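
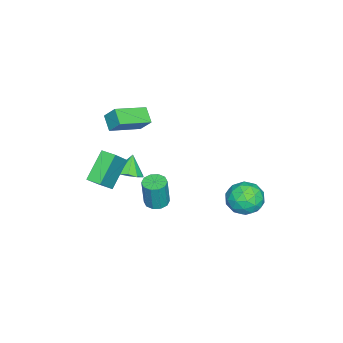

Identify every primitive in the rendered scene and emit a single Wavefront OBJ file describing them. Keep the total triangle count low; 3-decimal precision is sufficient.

v 0.086 -1.302 -3.286
v 0.702 -1.72 -3.378
v 0.97 -1.756 -1.426
v 0.354 -1.338 -1.334
v 0.829 -1.274 -3.387
v 1.096 -1.31 -1.435
v 0.672 -0.839 -3.357
v 0.939 -0.875 -1.406
v 0.291 -0.581 -3.3
v 0.558 -0.617 -1.349
v -0.168 -0.598 -3.238
v 0.099 -0.634 -1.286
v -0.53 -0.884 -3.194
v -0.262 -0.92 -1.242
v -0.656 -1.33 -3.185
v -0.389 -1.366 -1.233
v -0.499 -1.765 -3.214
v -0.232 -1.801 -1.263
v -0.118 -2.023 -3.271
v 0.149 -2.059 -1.32
v 0.341 -2.006 -3.334
v 0.608 -2.042 -1.382
v -0.301 -2.406 2.607
v -1.024 -2.994 3.229
v -0.122 -1.67 3.512
v -0.844 -2.258 4.134
v 1.324 -3.662 3.306
v 0.602 -4.25 3.928
v 1.504 -2.926 4.211
v 0.781 -3.514 4.833
v -1.875 3.623 -1.722
v -1.099 4.542 -1.522
v -0.661 2.898 -3.098
v 0.115 3.817 -2.898
v -0.045 2.959 -2.047
v -0.796 3.407 -1.196
v -0.964 4.033 -3.424
v -1.715 4.481 -2.573
v -0.536 4.796 -2.573
v 0.031 4.132 -1.722
v -1.791 3.308 -2.898
v -1.224 2.644 -2.047
v -1.594 4.146 -1.501
v -0.166 3.294 -3.119
v -0.26 2.789 -2.618
v 0.196 3.33 -2.501
v -1.416 3.479 -1.31
v -0.96 4.019 -1.192
v -0.34 3.088 -1.501
v -0.8 3.421 -3.428
v -0.344 3.961 -3.31
v -1.956 4.11 -2.119
v -1.5 4.651 -2.002
v -1.42 4.352 -3.119
v -0.807 4.836 -2.002
v -0.093 4.41 -2.81
v -0.727 4.537 -3.119
v -1.168 4.8 -2.62
v -0.473 4.445 -1.501
v 0.241 4.019 -2.31
v 0.146 3.515 -1.81
v -0.295 3.778 -1.31
v -0.142 4.595 -2.119
v -2.001 3.421 -2.31
v -1.287 2.995 -3.119
v -1.465 3.662 -3.31
v -1.906 3.925 -2.81
v -1.667 3.03 -1.81
v -0.953 2.604 -2.618
v -0.592 2.64 -2
v -1.033 2.903 -1.501
v -1.618 2.845 -2.501
v -1.413 -3.665 -2.688
v -0.659 -3.967 -2.177
v -2.207 -3.655 -1.512
v -0.653 -3.374 -2.178
v -0.938 -2.892 -2.374
v -1.404 -2.705 -2.69
v -1.873 -2.884 -3.005
v -2.166 -3.362 -3.2
v -2.172 -3.955 -3.199
v -1.887 -4.437 -3.003
v -1.421 -4.625 -2.687
v -0.952 -4.445 -2.371
v 0.614 -3.708 0.553
v 1.903 -3.907 1.963
v 0.778 -2.813 0.53
v 2.067 -3.012 1.939
v 2.153 -4.028 -0.899
v 3.442 -4.227 0.51
v 2.317 -3.133 -0.923
v 3.606 -3.332 0.487
f 2 1 5
f 2 5 3
f 3 5 6
f 3 6 4
f 5 1 7
f 5 7 6
f 6 7 8
f 6 8 4
f 7 1 9
f 7 9 8
f 8 9 10
f 8 10 4
f 9 1 11
f 9 11 10
f 10 11 12
f 10 12 4
f 11 1 13
f 11 13 12
f 12 13 14
f 12 14 4
f 13 1 15
f 13 15 14
f 14 15 16
f 14 16 4
f 15 1 17
f 15 17 16
f 16 17 18
f 16 18 4
f 17 1 19
f 17 19 18
f 18 19 20
f 18 20 4
f 19 1 21
f 19 21 20
f 20 21 22
f 20 22 4
f 21 1 2
f 21 2 22
f 22 2 3
f 22 3 4
f 24 26 23
f 27 24 23
f 23 26 25
f 25 27 23
f 24 30 26
f 28 24 27
f 28 30 24
f 26 30 25
f 29 27 25
f 25 30 29
f 29 28 27
f 30 28 29
f 31 68 47
f 68 42 71
f 47 71 36
f 68 71 47
f 31 47 43
f 47 36 48
f 43 48 32
f 47 48 43
f 31 43 52
f 43 32 53
f 52 53 38
f 43 53 52
f 31 52 64
f 52 38 67
f 64 67 41
f 52 67 64
f 31 64 68
f 64 41 72
f 68 72 42
f 64 72 68
f 32 48 59
f 48 36 62
f 59 62 40
f 48 62 59
f 36 71 49
f 71 42 70
f 49 70 35
f 71 70 49
f 42 72 69
f 72 41 65
f 69 65 33
f 72 65 69
f 41 67 66
f 67 38 54
f 66 54 37
f 67 54 66
f 38 53 58
f 53 32 55
f 58 55 39
f 53 55 58
f 34 60 46
f 60 40 61
f 46 61 35
f 60 61 46
f 34 46 44
f 46 35 45
f 44 45 33
f 46 45 44
f 34 44 51
f 44 33 50
f 51 50 37
f 44 50 51
f 34 51 56
f 51 37 57
f 56 57 39
f 51 57 56
f 34 56 60
f 56 39 63
f 60 63 40
f 56 63 60
f 35 61 49
f 61 40 62
f 49 62 36
f 61 62 49
f 33 45 69
f 45 35 70
f 69 70 42
f 45 70 69
f 37 50 66
f 50 33 65
f 66 65 41
f 50 65 66
f 39 57 58
f 57 37 54
f 58 54 38
f 57 54 58
f 40 63 59
f 63 39 55
f 59 55 32
f 63 55 59
f 74 73 76
f 74 76 75
f 76 73 77
f 76 77 75
f 77 73 78
f 77 78 75
f 78 73 79
f 78 79 75
f 79 73 80
f 79 80 75
f 80 73 81
f 80 81 75
f 81 73 82
f 81 82 75
f 82 73 83
f 82 83 75
f 83 73 84
f 83 84 75
f 84 73 74
f 84 74 75
f 86 88 85
f 89 86 85
f 85 88 87
f 87 89 85
f 86 92 88
f 90 86 89
f 90 92 86
f 88 92 87
f 91 89 87
f 87 92 91
f 91 90 89
f 92 90 91



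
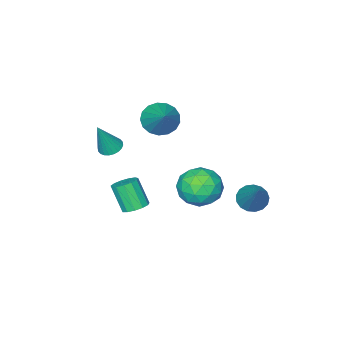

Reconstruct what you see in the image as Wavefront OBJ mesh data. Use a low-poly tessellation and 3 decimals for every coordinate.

v -0.8 0.76 1.857
v -0.022 0.124 1.958
v -1.478 -0.244 0.762
v -0.7 -0.88 0.863
v -1.354 -0.758 1.622
v -0.935 -0.137 2.299
v -0.565 0.017 0.421
v -0.146 0.638 1.098
v 0.123 -0.334 1.07
v -0.365 -0.814 1.813
v -1.135 0.694 0.907
v -1.623 0.214 1.65
v -0.351 0.53 2.003
v -1.149 -0.65 0.717
v -1.533 -0.579 1.163
v -1.076 -0.952 1.222
v -0.888 0.376 2.204
v -0.431 0.003 2.263
v -1.214 -0.516 2.066
v -1.069 -0.123 0.457
v -0.612 -0.496 0.516
v -0.424 0.832 1.498
v 0.033 0.459 1.557
v -0.286 0.396 0.654
v 0.191 -0.113 1.541
v -0.208 -0.703 0.898
v -0.128 -0.176 0.638
v 0.118 0.189 1.036
v -0.095 -0.395 1.977
v -0.494 -0.985 1.334
v -0.879 -0.913 1.78
v -0.632 -0.549 2.178
v -0.01 -0.664 1.456
v -1.006 0.865 1.386
v -1.405 0.275 0.743
v -0.868 0.429 0.542
v -0.621 0.793 0.94
v -1.292 0.583 1.822
v -1.691 -0.007 1.179
v -1.618 -0.309 1.684
v -1.372 0.056 2.082
v -1.49 0.544 1.264
v -2.041 -3.793 2.92
v -1.632 -3.452 2.27
v -1.219 -2.607 4.06
v -1.972 -3.239 2.293
v -2.327 -3.152 2.459
v -2.617 -3.213 2.731
v -2.775 -3.406 3.046
v -2.765 -3.688 3.332
v -2.589 -3.995 3.524
v -2.287 -4.255 3.577
v -1.929 -4.409 3.48
v -1.596 -4.423 3.254
v -1.366 -4.292 2.952
v -1.29 -4.047 2.642
v -1.386 -3.744 2.396
v 1.85 -1.004 0.952
v 2.237 -1.378 0.737
v 2.238 -2.03 1.873
v 1.85 -1.656 2.088
v 2.409 -1.137 0.875
v 2.41 -1.789 2.011
v 2.403 -0.854 1.038
v 2.404 -1.506 2.174
v 2.222 -0.618 1.173
v 2.222 -1.27 2.309
v 1.922 -0.505 1.239
v 1.923 -1.157 2.375
v 1.6 -0.55 1.213
v 1.6 -1.203 2.349
v 1.356 -0.739 1.104
v 1.357 -1.392 2.24
v 1.27 -1.013 0.947
v 1.27 -1.665 2.083
v 1.367 -1.283 0.792
v 1.368 -1.936 1.928
v 1.618 -1.465 0.687
v 1.619 -2.117 1.823
v 1.942 -1.5 0.667
v 1.943 -2.153 1.803
v 1.183 -3.229 3.072
v 1.676 -3.271 2.854
v 1.817 -3.271 4.508
v 1.655 -3.062 2.869
v 1.563 -2.878 2.915
v 1.413 -2.748 2.985
v 1.228 -2.691 3.068
v 1.036 -2.716 3.152
v 0.867 -2.818 3.223
v 0.746 -2.984 3.272
v 0.691 -3.187 3.29
v 0.712 -3.396 3.275
v 0.804 -3.58 3.229
v 0.954 -3.71 3.159
v 1.139 -3.767 3.076
v 1.331 -3.742 2.992
v 1.5 -3.64 2.92
v 1.621 -3.474 2.872
v -2.584 1.089 0.348
v -2.148 0.582 0.475
v -1.676 2.271 1.952
v -1.994 0.764 0.253
v -1.974 1.02 0.054
v -2.095 1.292 -0.079
v -2.327 1.518 -0.113
v -2.618 1.645 -0.043
v -2.901 1.645 0.118
v -3.112 1.517 0.331
v -3.201 1.292 0.548
v -3.149 1.02 0.719
v -2.968 0.763 0.805
v -2.698 0.582 0.786
v -2.403 0.516 0.667
f 1 38 17
f 38 12 41
f 17 41 6
f 38 41 17
f 1 17 13
f 17 6 18
f 13 18 2
f 17 18 13
f 1 13 22
f 13 2 23
f 22 23 8
f 13 23 22
f 1 22 34
f 22 8 37
f 34 37 11
f 22 37 34
f 1 34 38
f 34 11 42
f 38 42 12
f 34 42 38
f 2 18 29
f 18 6 32
f 29 32 10
f 18 32 29
f 6 41 19
f 41 12 40
f 19 40 5
f 41 40 19
f 12 42 39
f 42 11 35
f 39 35 3
f 42 35 39
f 11 37 36
f 37 8 24
f 36 24 7
f 37 24 36
f 8 23 28
f 23 2 25
f 28 25 9
f 23 25 28
f 4 30 16
f 30 10 31
f 16 31 5
f 30 31 16
f 4 16 14
f 16 5 15
f 14 15 3
f 16 15 14
f 4 14 21
f 14 3 20
f 21 20 7
f 14 20 21
f 4 21 26
f 21 7 27
f 26 27 9
f 21 27 26
f 4 26 30
f 26 9 33
f 30 33 10
f 26 33 30
f 5 31 19
f 31 10 32
f 19 32 6
f 31 32 19
f 3 15 39
f 15 5 40
f 39 40 12
f 15 40 39
f 7 20 36
f 20 3 35
f 36 35 11
f 20 35 36
f 9 27 28
f 27 7 24
f 28 24 8
f 27 24 28
f 10 33 29
f 33 9 25
f 29 25 2
f 33 25 29
f 44 43 46
f 44 46 45
f 46 43 47
f 46 47 45
f 47 43 48
f 47 48 45
f 48 43 49
f 48 49 45
f 49 43 50
f 49 50 45
f 50 43 51
f 50 51 45
f 51 43 52
f 51 52 45
f 52 43 53
f 52 53 45
f 53 43 54
f 53 54 45
f 54 43 55
f 54 55 45
f 55 43 56
f 55 56 45
f 56 43 57
f 56 57 45
f 57 43 44
f 57 44 45
f 59 58 62
f 59 62 60
f 60 62 63
f 60 63 61
f 62 58 64
f 62 64 63
f 63 64 65
f 63 65 61
f 64 58 66
f 64 66 65
f 65 66 67
f 65 67 61
f 66 58 68
f 66 68 67
f 67 68 69
f 67 69 61
f 68 58 70
f 68 70 69
f 69 70 71
f 69 71 61
f 70 58 72
f 70 72 71
f 71 72 73
f 71 73 61
f 72 58 74
f 72 74 73
f 73 74 75
f 73 75 61
f 74 58 76
f 74 76 75
f 75 76 77
f 75 77 61
f 76 58 78
f 76 78 77
f 77 78 79
f 77 79 61
f 78 58 80
f 78 80 79
f 79 80 81
f 79 81 61
f 80 58 59
f 80 59 81
f 81 59 60
f 81 60 61
f 83 82 85
f 83 85 84
f 85 82 86
f 85 86 84
f 86 82 87
f 86 87 84
f 87 82 88
f 87 88 84
f 88 82 89
f 88 89 84
f 89 82 90
f 89 90 84
f 90 82 91
f 90 91 84
f 91 82 92
f 91 92 84
f 92 82 93
f 92 93 84
f 93 82 94
f 93 94 84
f 94 82 95
f 94 95 84
f 95 82 96
f 95 96 84
f 96 82 97
f 96 97 84
f 97 82 98
f 97 98 84
f 98 82 99
f 98 99 84
f 99 82 83
f 99 83 84
f 101 100 103
f 101 103 102
f 103 100 104
f 103 104 102
f 104 100 105
f 104 105 102
f 105 100 106
f 105 106 102
f 106 100 107
f 106 107 102
f 107 100 108
f 107 108 102
f 108 100 109
f 108 109 102
f 109 100 110
f 109 110 102
f 110 100 111
f 110 111 102
f 111 100 112
f 111 112 102
f 112 100 113
f 112 113 102
f 113 100 114
f 113 114 102
f 114 100 101
f 114 101 102



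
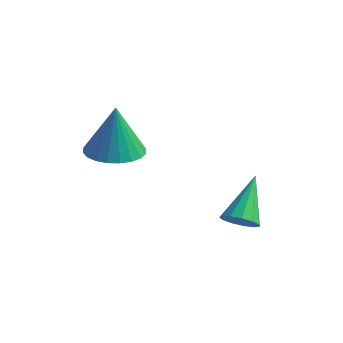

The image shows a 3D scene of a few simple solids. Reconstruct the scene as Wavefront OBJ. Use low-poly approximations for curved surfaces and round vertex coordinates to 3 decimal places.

v -0.491 0.149 -1.859
v 0.558 0.298 -1.892
v -0.429 0.171 0.199
v 0.421 0.689 -1.892
v 0.146 0.997 -1.887
v -0.227 1.176 -1.878
v -0.64 1.199 -1.866
v -1.03 1.062 -1.853
v -1.338 0.786 -1.841
v -1.517 0.413 -1.832
v -1.54 0.001 -1.827
v -1.403 -0.39 -1.827
v -1.127 -0.698 -1.832
v -0.754 -0.877 -1.841
v -0.342 -0.9 -1.853
v 0.048 -0.763 -1.866
v 0.356 -0.487 -1.878
v 0.535 -0.115 -1.887
v 3.342 2.086 -4.616
v 3.962 1.982 -4.307
v 2.858 3.454 -3.184
v 4.015 2.273 -4.568
v 3.855 2.505 -4.844
v 3.532 2.604 -5.047
v 3.148 2.538 -5.114
v 2.827 2.328 -5.023
v 2.669 2.042 -4.803
v 2.725 1.769 -4.523
v 2.977 1.597 -4.273
v 3.345 1.58 -4.132
v 3.712 1.723 -4.145
f 2 1 4
f 2 4 3
f 4 1 5
f 4 5 3
f 5 1 6
f 5 6 3
f 6 1 7
f 6 7 3
f 7 1 8
f 7 8 3
f 8 1 9
f 8 9 3
f 9 1 10
f 9 10 3
f 10 1 11
f 10 11 3
f 11 1 12
f 11 12 3
f 12 1 13
f 12 13 3
f 13 1 14
f 13 14 3
f 14 1 15
f 14 15 3
f 15 1 16
f 15 16 3
f 16 1 17
f 16 17 3
f 17 1 18
f 17 18 3
f 18 1 2
f 18 2 3
f 20 19 22
f 20 22 21
f 22 19 23
f 22 23 21
f 23 19 24
f 23 24 21
f 24 19 25
f 24 25 21
f 25 19 26
f 25 26 21
f 26 19 27
f 26 27 21
f 27 19 28
f 27 28 21
f 28 19 29
f 28 29 21
f 29 19 30
f 29 30 21
f 30 19 31
f 30 31 21
f 31 19 20
f 31 20 21



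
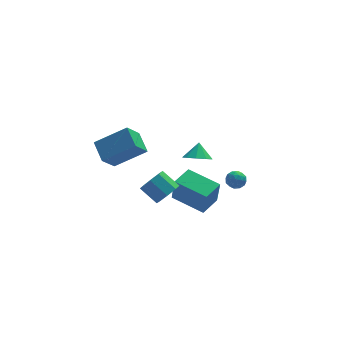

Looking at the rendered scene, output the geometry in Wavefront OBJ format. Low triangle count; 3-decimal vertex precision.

v 0.396 -1.479 2.131
v 1.163 -1.875 2.239
v 0.604 -0.841 2.989
v 1.225 -1.407 1.876
v 0.899 -0.973 1.633
v 0.338 -0.776 1.622
v -0.196 -0.908 1.849
v -0.453 -1.307 2.208
v -0.312 -1.787 2.53
v 0.16 -2.123 2.666
v 0.743 -2.157 2.551
v -4.292 -1.165 1.905
v -5.088 -1.879 3.013
v -4.538 0.119 2.555
v -5.334 -0.595 3.663
v -2.446 -1.405 3.077
v -3.242 -2.119 4.185
v -2.692 -0.121 3.727
v -3.488 -0.835 4.835
v -0.84 -0.197 -2.102
v -0.756 -0.581 -0.417
v 0.173 0.798 -1.925
v 0.256 0.414 -0.24
v 0.704 -1.694 -2.52
v 0.787 -2.078 -0.835
v 1.716 -0.699 -2.343
v 1.8 -1.083 -0.658
v -1.505 -2.563 0.123
v -1.149 -2.939 0.822
v -1.959 -2.193 1.636
v -2.315 -1.817 0.937
v -0.826 -2.387 0.637
v -1.635 -1.64 1.451
v -0.901 -1.938 0.151
v -1.71 -1.192 0.965
v -1.33 -1.856 -0.352
v -2.14 -1.109 0.463
v -1.861 -2.187 -0.576
v -2.671 -1.441 0.238
v -2.185 -2.74 -0.391
v -2.994 -1.993 0.423
v -2.11 -3.188 0.095
v -2.919 -2.442 0.909
v -1.68 -3.271 0.597
v -2.49 -2.524 1.412
v 3.208 3.119 -3.955
v 3.701 3.506 -3.685
v 3.619 2.234 -3.435
v 4.112 2.621 -3.165
v 3.464 2.703 -2.963
v 3.211 3.25 -3.285
v 4.109 2.49 -3.835
v 3.856 3.037 -4.157
v 4.259 3.118 -3.611
v 3.86 3.25 -3.072
v 3.46 2.49 -4.048
v 3.061 2.622 -3.509
v 3.419 3.39 -3.866
v 3.901 2.35 -3.254
v 3.521 2.398 -3.135
v 3.811 2.626 -2.977
v 3.13 3.24 -3.63
v 3.42 3.468 -3.472
v 3.281 2.996 -3.047
v 3.9 2.272 -3.648
v 4.19 2.5 -3.49
v 3.509 3.114 -4.143
v 3.799 3.342 -3.985
v 4.039 2.744 -4.073
v 4.036 3.39 -3.664
v 4.278 2.87 -3.358
v 4.276 2.792 -3.752
v 4.127 3.114 -3.941
v 3.802 3.467 -3.347
v 4.043 2.947 -3.041
v 3.663 2.995 -2.922
v 3.513 3.317 -3.111
v 4.13 3.239 -3.303
v 3.277 2.793 -4.079
v 3.518 2.273 -3.773
v 3.807 2.423 -4.009
v 3.657 2.745 -4.198
v 3.042 2.87 -3.762
v 3.284 2.35 -3.456
v 3.193 2.626 -3.179
v 3.044 2.948 -3.368
v 3.19 2.501 -3.817
f 2 1 4
f 2 4 3
f 4 1 5
f 4 5 3
f 5 1 6
f 5 6 3
f 6 1 7
f 6 7 3
f 7 1 8
f 7 8 3
f 8 1 9
f 8 9 3
f 9 1 10
f 9 10 3
f 10 1 11
f 10 11 3
f 11 1 2
f 11 2 3
f 13 15 12
f 16 13 12
f 12 15 14
f 14 16 12
f 13 19 15
f 17 13 16
f 17 19 13
f 15 19 14
f 18 16 14
f 14 19 18
f 18 17 16
f 19 17 18
f 21 23 20
f 24 21 20
f 20 23 22
f 22 24 20
f 21 27 23
f 25 21 24
f 25 27 21
f 23 27 22
f 26 24 22
f 22 27 26
f 26 25 24
f 27 25 26
f 29 28 32
f 29 32 30
f 30 32 33
f 30 33 31
f 32 28 34
f 32 34 33
f 33 34 35
f 33 35 31
f 34 28 36
f 34 36 35
f 35 36 37
f 35 37 31
f 36 28 38
f 36 38 37
f 37 38 39
f 37 39 31
f 38 28 40
f 38 40 39
f 39 40 41
f 39 41 31
f 40 28 42
f 40 42 41
f 41 42 43
f 41 43 31
f 42 28 44
f 42 44 43
f 43 44 45
f 43 45 31
f 44 28 29
f 44 29 45
f 45 29 30
f 45 30 31
f 46 83 62
f 83 57 86
f 62 86 51
f 83 86 62
f 46 62 58
f 62 51 63
f 58 63 47
f 62 63 58
f 46 58 67
f 58 47 68
f 67 68 53
f 58 68 67
f 46 67 79
f 67 53 82
f 79 82 56
f 67 82 79
f 46 79 83
f 79 56 87
f 83 87 57
f 79 87 83
f 47 63 74
f 63 51 77
f 74 77 55
f 63 77 74
f 51 86 64
f 86 57 85
f 64 85 50
f 86 85 64
f 57 87 84
f 87 56 80
f 84 80 48
f 87 80 84
f 56 82 81
f 82 53 69
f 81 69 52
f 82 69 81
f 53 68 73
f 68 47 70
f 73 70 54
f 68 70 73
f 49 75 61
f 75 55 76
f 61 76 50
f 75 76 61
f 49 61 59
f 61 50 60
f 59 60 48
f 61 60 59
f 49 59 66
f 59 48 65
f 66 65 52
f 59 65 66
f 49 66 71
f 66 52 72
f 71 72 54
f 66 72 71
f 49 71 75
f 71 54 78
f 75 78 55
f 71 78 75
f 50 76 64
f 76 55 77
f 64 77 51
f 76 77 64
f 48 60 84
f 60 50 85
f 84 85 57
f 60 85 84
f 52 65 81
f 65 48 80
f 81 80 56
f 65 80 81
f 54 72 73
f 72 52 69
f 73 69 53
f 72 69 73
f 55 78 74
f 78 54 70
f 74 70 47
f 78 70 74



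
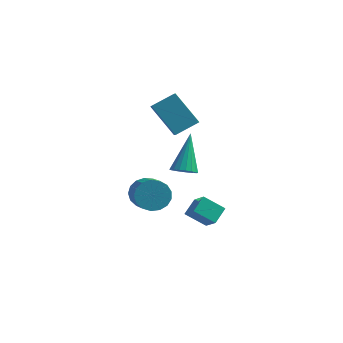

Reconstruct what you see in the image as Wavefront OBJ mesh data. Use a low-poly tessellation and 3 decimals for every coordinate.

v -4.654 1.616 2.082
v -4.336 0.842 2.629
v -3.837 2.322 2.605
v -3.519 1.547 3.152
v -3.461 1.193 0.788
v -3.143 0.418 1.335
v -2.644 1.898 1.311
v -2.326 1.124 1.858
v -2.593 -0.037 -3.25
v -2.007 -0.616 -2.536
v -2.393 0.718 -2.802
v -1.807 0.139 -2.088
v -1.673 0.101 -3.892
v -1.087 -0.478 -3.178
v -1.473 0.856 -3.444
v -0.887 0.277 -2.73
v -4.361 0.189 -2.447
v -3.981 -0.057 -3.107
v -3.199 -1.515 -2.112
v -3.579 -1.269 -1.453
v -3.734 0.186 -2.944
v -2.952 -1.271 -1.949
v -3.631 0.43 -2.668
v -2.849 -1.027 -1.673
v -3.695 0.619 -2.341
v -2.913 -0.839 -1.346
v -3.912 0.709 -2.038
v -3.13 -0.748 -1.044
v -4.231 0.68 -1.829
v -3.449 -0.778 -0.835
v -4.581 0.538 -1.762
v -3.799 -0.919 -0.768
v -4.88 0.317 -1.852
v -4.098 -1.141 -0.857
v -5.06 0.066 -2.078
v -4.278 -1.392 -1.084
v -5.08 -0.157 -2.389
v -4.298 -1.615 -1.394
v -4.935 -0.301 -2.713
v -4.153 -1.758 -1.718
v -4.659 -0.332 -2.976
v -3.877 -1.79 -1.982
v -4.315 -0.244 -3.118
v -3.533 -1.702 -2.124
v -2.052 -1.859 0.767
v -1.761 -1.451 0.455
v -2.148 -0.641 2.273
v -2.012 -1.4 0.398
v -2.271 -1.44 0.414
v -2.487 -1.563 0.5
v -2.616 -1.745 0.638
v -2.634 -1.949 0.802
v -2.537 -2.135 0.959
v -2.343 -2.267 1.078
v -2.092 -2.318 1.135
v -1.833 -2.278 1.12
v -1.617 -2.155 1.034
v -1.488 -1.974 0.895
v -1.47 -1.77 0.731
v -1.568 -1.583 0.574
f 2 4 1
f 5 2 1
f 1 4 3
f 3 5 1
f 2 8 4
f 6 2 5
f 6 8 2
f 4 8 3
f 7 5 3
f 3 8 7
f 7 6 5
f 8 6 7
f 10 12 9
f 13 10 9
f 9 12 11
f 11 13 9
f 10 16 12
f 14 10 13
f 14 16 10
f 12 16 11
f 15 13 11
f 11 16 15
f 15 14 13
f 16 14 15
f 18 17 21
f 18 21 19
f 19 21 22
f 19 22 20
f 21 17 23
f 21 23 22
f 22 23 24
f 22 24 20
f 23 17 25
f 23 25 24
f 24 25 26
f 24 26 20
f 25 17 27
f 25 27 26
f 26 27 28
f 26 28 20
f 27 17 29
f 27 29 28
f 28 29 30
f 28 30 20
f 29 17 31
f 29 31 30
f 30 31 32
f 30 32 20
f 31 17 33
f 31 33 32
f 32 33 34
f 32 34 20
f 33 17 35
f 33 35 34
f 34 35 36
f 34 36 20
f 35 17 37
f 35 37 36
f 36 37 38
f 36 38 20
f 37 17 39
f 37 39 38
f 38 39 40
f 38 40 20
f 39 17 41
f 39 41 40
f 40 41 42
f 40 42 20
f 41 17 43
f 41 43 42
f 42 43 44
f 42 44 20
f 43 17 18
f 43 18 44
f 44 18 19
f 44 19 20
f 46 45 48
f 46 48 47
f 48 45 49
f 48 49 47
f 49 45 50
f 49 50 47
f 50 45 51
f 50 51 47
f 51 45 52
f 51 52 47
f 52 45 53
f 52 53 47
f 53 45 54
f 53 54 47
f 54 45 55
f 54 55 47
f 55 45 56
f 55 56 47
f 56 45 57
f 56 57 47
f 57 45 58
f 57 58 47
f 58 45 59
f 58 59 47
f 59 45 60
f 59 60 47
f 60 45 46
f 60 46 47



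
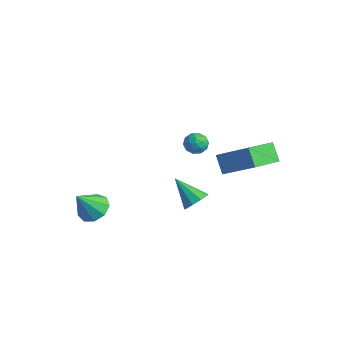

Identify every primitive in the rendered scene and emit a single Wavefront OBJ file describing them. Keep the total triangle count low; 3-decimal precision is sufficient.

v -0.108 0.69 -3.591
v 0.271 0.127 -3.271
v -1.452 0.41 -2.489
v 0.376 0.568 -3.031
v 0.255 1.066 -3.053
v -0.037 1.388 -3.326
v -0.361 1.383 -3.723
v -0.567 1.054 -4.058
v -0.559 0.555 -4.175
v -0.339 0.118 -4.018
v -0.011 -0.05 -3.661
v 1.286 0.708 0.806
v 2.768 1.441 1.877
v 0.892 2.614 0.046
v 2.374 3.348 1.116
v 2.006 0.512 -0.056
v 3.488 1.246 1.014
v 1.612 2.419 -0.817
v 3.094 3.152 0.254
v 2.187 -0.603 2.714
v 2.544 -1.117 2.795
v 1.396 -1.083 3.145
v 1.753 -1.597 3.226
v 1.87 -1.076 3.561
v 2.359 -0.779 3.295
v 1.581 -1.421 2.645
v 2.07 -1.124 2.379
v 2.169 -1.623 2.753
v 2.348 -1.409 3.319
v 1.592 -0.791 2.621
v 1.771 -0.577 3.187
v 2.435 -0.817 2.717
v 1.505 -1.383 3.223
v 1.574 -1.076 3.42
v 1.784 -1.378 3.468
v 2.326 -0.619 3.01
v 2.536 -0.921 3.058
v 2.14 -0.897 3.508
v 1.404 -1.279 2.882
v 1.614 -1.581 2.93
v 2.156 -0.822 2.472
v 2.366 -1.124 2.52
v 1.8 -1.303 2.432
v 2.424 -1.417 2.739
v 1.96 -1.699 2.993
v 1.858 -1.596 2.651
v 2.146 -1.421 2.495
v 2.529 -1.291 3.072
v 2.065 -1.574 3.326
v 2.134 -1.267 3.522
v 2.421 -1.093 3.366
v 2.309 -1.589 3.047
v 1.875 -0.626 2.614
v 1.411 -0.909 2.868
v 1.519 -1.107 2.574
v 1.806 -0.933 2.418
v 1.98 -0.501 2.947
v 1.516 -0.783 3.201
v 1.794 -0.779 3.445
v 2.082 -0.604 3.289
v 1.631 -0.611 2.893
v -3.235 -3.289 -4.012
v -2.512 -3.765 -4.293
v -3.325 -4.231 -2.648
v -2.327 -3.281 -3.947
v -2.568 -2.802 -3.631
v -3.12 -2.55 -3.494
v -3.726 -2.644 -3.599
v -4.103 -3.04 -3.897
v -4.073 -3.552 -4.249
v -3.652 -3.942 -4.49
v -3.035 -4.025 -4.508
f 2 1 4
f 2 4 3
f 4 1 5
f 4 5 3
f 5 1 6
f 5 6 3
f 6 1 7
f 6 7 3
f 7 1 8
f 7 8 3
f 8 1 9
f 8 9 3
f 9 1 10
f 9 10 3
f 10 1 11
f 10 11 3
f 11 1 2
f 11 2 3
f 13 15 12
f 16 13 12
f 12 15 14
f 14 16 12
f 13 19 15
f 17 13 16
f 17 19 13
f 15 19 14
f 18 16 14
f 14 19 18
f 18 17 16
f 19 17 18
f 20 57 36
f 57 31 60
f 36 60 25
f 57 60 36
f 20 36 32
f 36 25 37
f 32 37 21
f 36 37 32
f 20 32 41
f 32 21 42
f 41 42 27
f 32 42 41
f 20 41 53
f 41 27 56
f 53 56 30
f 41 56 53
f 20 53 57
f 53 30 61
f 57 61 31
f 53 61 57
f 21 37 48
f 37 25 51
f 48 51 29
f 37 51 48
f 25 60 38
f 60 31 59
f 38 59 24
f 60 59 38
f 31 61 58
f 61 30 54
f 58 54 22
f 61 54 58
f 30 56 55
f 56 27 43
f 55 43 26
f 56 43 55
f 27 42 47
f 42 21 44
f 47 44 28
f 42 44 47
f 23 49 35
f 49 29 50
f 35 50 24
f 49 50 35
f 23 35 33
f 35 24 34
f 33 34 22
f 35 34 33
f 23 33 40
f 33 22 39
f 40 39 26
f 33 39 40
f 23 40 45
f 40 26 46
f 45 46 28
f 40 46 45
f 23 45 49
f 45 28 52
f 49 52 29
f 45 52 49
f 24 50 38
f 50 29 51
f 38 51 25
f 50 51 38
f 22 34 58
f 34 24 59
f 58 59 31
f 34 59 58
f 26 39 55
f 39 22 54
f 55 54 30
f 39 54 55
f 28 46 47
f 46 26 43
f 47 43 27
f 46 43 47
f 29 52 48
f 52 28 44
f 48 44 21
f 52 44 48
f 63 62 65
f 63 65 64
f 65 62 66
f 65 66 64
f 66 62 67
f 66 67 64
f 67 62 68
f 67 68 64
f 68 62 69
f 68 69 64
f 69 62 70
f 69 70 64
f 70 62 71
f 70 71 64
f 71 62 72
f 71 72 64
f 72 62 63
f 72 63 64



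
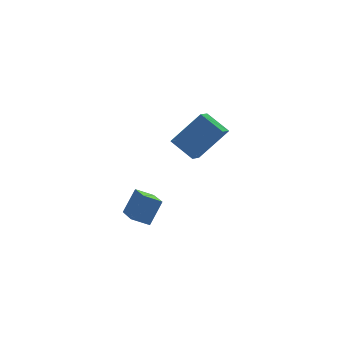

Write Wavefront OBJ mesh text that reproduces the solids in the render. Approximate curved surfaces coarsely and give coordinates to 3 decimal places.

v -3.758 -4.412 0.07
v -4.475 -4.082 0.481
v -3.432 -2.997 -0.5
v -4.149 -2.666 -0.089
v -3.031 -4.154 1.129
v -3.748 -3.823 1.54
v -2.705 -2.738 0.559
v -3.422 -2.408 0.97
v 2.215 0.027 1.489
v 1.698 1.16 2.172
v 0.844 0.342 -0.07
v 0.327 1.475 0.613
v 2.873 0.605 1.027
v 2.356 1.738 1.71
v 1.502 0.92 -0.532
v 0.985 2.053 0.151
f 2 4 1
f 5 2 1
f 1 4 3
f 3 5 1
f 2 8 4
f 6 2 5
f 6 8 2
f 4 8 3
f 7 5 3
f 3 8 7
f 7 6 5
f 8 6 7
f 10 12 9
f 13 10 9
f 9 12 11
f 11 13 9
f 10 16 12
f 14 10 13
f 14 16 10
f 12 16 11
f 15 13 11
f 11 16 15
f 15 14 13
f 16 14 15



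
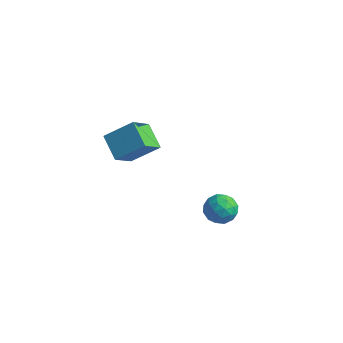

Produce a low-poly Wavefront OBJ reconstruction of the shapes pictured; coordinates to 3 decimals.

v 1.623 -3.004 2.503
v 2.156 -3.363 3.045
v 1.384 -4.217 1.935
v 1.917 -4.576 2.477
v 1.183 -4.268 2.75
v 1.331 -3.518 3.101
v 2.209 -4.062 1.879
v 2.357 -3.312 2.23
v 2.518 -4.017 2.66
v 1.884 -4.144 3.198
v 1.656 -3.436 1.782
v 1.022 -3.563 2.32
v 1.911 -3.077 2.824
v 1.629 -4.503 2.156
v 1.198 -4.322 2.316
v 1.512 -4.533 2.635
v 1.426 -3.168 2.857
v 1.739 -3.379 3.176
v 1.167 -3.911 3.002
v 1.801 -4.201 1.804
v 2.114 -4.412 2.123
v 2.028 -3.047 2.345
v 2.342 -3.258 2.664
v 2.373 -3.669 1.978
v 2.437 -3.672 2.916
v 2.296 -4.386 2.582
v 2.468 -4.083 2.231
v 2.555 -3.643 2.437
v 2.064 -3.747 3.233
v 1.924 -4.46 2.899
v 1.492 -4.279 3.059
v 1.579 -3.838 3.265
v 2.277 -4.132 3.006
v 1.616 -3.12 2.081
v 1.476 -3.833 1.747
v 1.961 -3.742 1.715
v 2.048 -3.301 1.921
v 1.244 -3.194 2.398
v 1.103 -3.908 2.064
v 0.985 -3.937 2.543
v 1.072 -3.497 2.749
v 1.263 -3.448 1.974
v -4.934 -3.928 4.133
v -3.875 -3.063 5.126
v -5.02 -2.716 3.17
v -3.961 -1.852 4.164
v -3.799 -4.448 3.376
v -2.74 -3.584 4.37
v -3.885 -3.237 2.414
v -2.826 -2.372 3.407
f 1 38 17
f 38 12 41
f 17 41 6
f 38 41 17
f 1 17 13
f 17 6 18
f 13 18 2
f 17 18 13
f 1 13 22
f 13 2 23
f 22 23 8
f 13 23 22
f 1 22 34
f 22 8 37
f 34 37 11
f 22 37 34
f 1 34 38
f 34 11 42
f 38 42 12
f 34 42 38
f 2 18 29
f 18 6 32
f 29 32 10
f 18 32 29
f 6 41 19
f 41 12 40
f 19 40 5
f 41 40 19
f 12 42 39
f 42 11 35
f 39 35 3
f 42 35 39
f 11 37 36
f 37 8 24
f 36 24 7
f 37 24 36
f 8 23 28
f 23 2 25
f 28 25 9
f 23 25 28
f 4 30 16
f 30 10 31
f 16 31 5
f 30 31 16
f 4 16 14
f 16 5 15
f 14 15 3
f 16 15 14
f 4 14 21
f 14 3 20
f 21 20 7
f 14 20 21
f 4 21 26
f 21 7 27
f 26 27 9
f 21 27 26
f 4 26 30
f 26 9 33
f 30 33 10
f 26 33 30
f 5 31 19
f 31 10 32
f 19 32 6
f 31 32 19
f 3 15 39
f 15 5 40
f 39 40 12
f 15 40 39
f 7 20 36
f 20 3 35
f 36 35 11
f 20 35 36
f 9 27 28
f 27 7 24
f 28 24 8
f 27 24 28
f 10 33 29
f 33 9 25
f 29 25 2
f 33 25 29
f 44 46 43
f 47 44 43
f 43 46 45
f 45 47 43
f 44 50 46
f 48 44 47
f 48 50 44
f 46 50 45
f 49 47 45
f 45 50 49
f 49 48 47
f 50 48 49



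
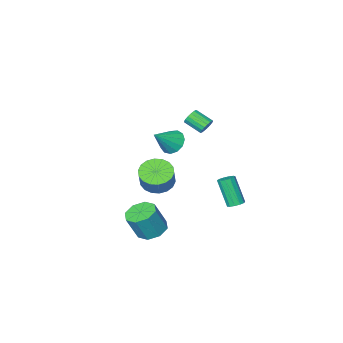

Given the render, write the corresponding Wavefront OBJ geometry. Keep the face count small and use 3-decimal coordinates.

v 0.668 1.041 -1.983
v 1.186 0.149 -1.742
v 1.61 0.726 -0.515
v 1.092 1.619 -0.757
v 1.512 0.4 -1.972
v 1.935 0.977 -0.746
v 1.671 0.778 -2.205
v 2.094 1.356 -0.979
v 1.631 1.209 -2.394
v 2.054 1.786 -1.168
v 1.401 1.606 -2.502
v 1.824 2.183 -1.275
v 1.025 1.891 -2.506
v 1.448 2.469 -1.28
v 0.579 2.008 -2.408
v 1.002 2.586 -1.181
v 0.15 1.934 -2.225
v 0.574 2.511 -0.998
v -0.175 1.683 -1.994
v 0.248 2.26 -0.768
v -0.334 1.304 -1.761
v 0.089 1.882 -0.535
v -0.294 0.874 -1.572
v 0.129 1.451 -0.346
v -0.064 0.477 -1.465
v 0.359 1.054 -0.238
v 0.312 0.191 -1.46
v 0.735 0.769 -0.234
v 0.758 0.074 -1.559
v 1.181 0.652 -0.332
v 1.076 3.498 2.789
v 1.632 3.54 2.122
v 2.384 3.682 3.891
v 1.49 4.001 2.213
v 1.217 4.301 2.487
v 0.899 4.347 2.857
v 0.637 4.123 3.206
v 0.514 3.701 3.422
v 0.57 3.214 3.438
v 0.786 2.817 3.247
v 1.094 2.637 2.911
v 1.396 2.73 2.537
v 1.597 3.066 2.242
v 2.101 2.929 -4.644
v 2.789 3.611 -4.892
v 3.507 3.493 -3.224
v 2.819 2.811 -2.976
v 2.156 3.926 -4.598
v 2.875 3.808 -2.93
v 1.492 3.657 -4.33
v 2.211 3.54 -2.662
v 1.184 2.962 -4.246
v 1.902 2.844 -2.578
v 1.413 2.247 -4.396
v 2.131 2.129 -2.728
v 2.045 1.932 -4.69
v 2.764 1.814 -3.022
v 2.709 2.2 -4.958
v 3.428 2.083 -3.29
v 3.018 2.896 -5.042
v 3.736 2.778 -3.374
v -2.755 4.262 -3.327
v -2.431 4.675 -3.132
v -2.301 3.75 -1.397
v -2.625 3.338 -1.593
v -2.729 4.757 -3.066
v -2.598 3.832 -1.331
v -3.035 4.682 -3.083
v -2.904 3.757 -1.348
v -3.252 4.473 -3.178
v -3.122 3.548 -1.443
v -3.311 4.198 -3.32
v -3.181 3.273 -1.585
v -3.194 3.943 -3.464
v -3.064 3.018 -1.73
v -2.938 3.79 -3.566
v -2.808 2.865 -1.831
v -2.623 3.786 -3.591
v -2.493 2.861 -1.856
v -2.351 3.934 -3.533
v -2.22 3.009 -1.798
v -2.206 4.186 -3.409
v -2.076 3.261 -1.675
v -2.236 4.462 -3.26
v -2.106 3.537 -1.525
v -0.972 3.847 3.615
v -0.613 4.192 3.872
v -0.09 3.237 4.423
v -0.448 2.893 4.165
v -0.82 4.177 4.042
v -0.297 3.222 4.592
v -1.062 4.085 4.114
v -0.539 3.13 4.664
v -1.283 3.94 4.071
v -0.76 2.985 4.621
v -1.433 3.773 3.924
v -0.909 2.818 4.474
v -1.477 3.623 3.706
v -0.953 2.668 4.256
v -1.405 3.525 3.467
v -0.882 2.57 4.018
v -1.234 3.501 3.262
v -0.711 2.546 3.812
v -1.003 3.556 3.138
v -0.48 2.601 3.688
v -0.765 3.677 3.123
v -0.242 2.722 3.673
v -0.574 3.838 3.221
v -0.051 2.883 3.771
v -0.474 4.001 3.409
v 0.049 3.046 3.959
v -0.488 4.129 3.644
v 0.035 3.174 4.194
f 2 1 5
f 2 5 3
f 3 5 6
f 3 6 4
f 5 1 7
f 5 7 6
f 6 7 8
f 6 8 4
f 7 1 9
f 7 9 8
f 8 9 10
f 8 10 4
f 9 1 11
f 9 11 10
f 10 11 12
f 10 12 4
f 11 1 13
f 11 13 12
f 12 13 14
f 12 14 4
f 13 1 15
f 13 15 14
f 14 15 16
f 14 16 4
f 15 1 17
f 15 17 16
f 16 17 18
f 16 18 4
f 17 1 19
f 17 19 18
f 18 19 20
f 18 20 4
f 19 1 21
f 19 21 20
f 20 21 22
f 20 22 4
f 21 1 23
f 21 23 22
f 22 23 24
f 22 24 4
f 23 1 25
f 23 25 24
f 24 25 26
f 24 26 4
f 25 1 27
f 25 27 26
f 26 27 28
f 26 28 4
f 27 1 29
f 27 29 28
f 28 29 30
f 28 30 4
f 29 1 2
f 29 2 30
f 30 2 3
f 30 3 4
f 32 31 34
f 32 34 33
f 34 31 35
f 34 35 33
f 35 31 36
f 35 36 33
f 36 31 37
f 36 37 33
f 37 31 38
f 37 38 33
f 38 31 39
f 38 39 33
f 39 31 40
f 39 40 33
f 40 31 41
f 40 41 33
f 41 31 42
f 41 42 33
f 42 31 43
f 42 43 33
f 43 31 32
f 43 32 33
f 45 44 48
f 45 48 46
f 46 48 49
f 46 49 47
f 48 44 50
f 48 50 49
f 49 50 51
f 49 51 47
f 50 44 52
f 50 52 51
f 51 52 53
f 51 53 47
f 52 44 54
f 52 54 53
f 53 54 55
f 53 55 47
f 54 44 56
f 54 56 55
f 55 56 57
f 55 57 47
f 56 44 58
f 56 58 57
f 57 58 59
f 57 59 47
f 58 44 60
f 58 60 59
f 59 60 61
f 59 61 47
f 60 44 45
f 60 45 61
f 61 45 46
f 61 46 47
f 63 62 66
f 63 66 64
f 64 66 67
f 64 67 65
f 66 62 68
f 66 68 67
f 67 68 69
f 67 69 65
f 68 62 70
f 68 70 69
f 69 70 71
f 69 71 65
f 70 62 72
f 70 72 71
f 71 72 73
f 71 73 65
f 72 62 74
f 72 74 73
f 73 74 75
f 73 75 65
f 74 62 76
f 74 76 75
f 75 76 77
f 75 77 65
f 76 62 78
f 76 78 77
f 77 78 79
f 77 79 65
f 78 62 80
f 78 80 79
f 79 80 81
f 79 81 65
f 80 62 82
f 80 82 81
f 81 82 83
f 81 83 65
f 82 62 84
f 82 84 83
f 83 84 85
f 83 85 65
f 84 62 63
f 84 63 85
f 85 63 64
f 85 64 65
f 87 86 90
f 87 90 88
f 88 90 91
f 88 91 89
f 90 86 92
f 90 92 91
f 91 92 93
f 91 93 89
f 92 86 94
f 92 94 93
f 93 94 95
f 93 95 89
f 94 86 96
f 94 96 95
f 95 96 97
f 95 97 89
f 96 86 98
f 96 98 97
f 97 98 99
f 97 99 89
f 98 86 100
f 98 100 99
f 99 100 101
f 99 101 89
f 100 86 102
f 100 102 101
f 101 102 103
f 101 103 89
f 102 86 104
f 102 104 103
f 103 104 105
f 103 105 89
f 104 86 106
f 104 106 105
f 105 106 107
f 105 107 89
f 106 86 108
f 106 108 107
f 107 108 109
f 107 109 89
f 108 86 110
f 108 110 109
f 109 110 111
f 109 111 89
f 110 86 112
f 110 112 111
f 111 112 113
f 111 113 89
f 112 86 87
f 112 87 113
f 113 87 88
f 113 88 89



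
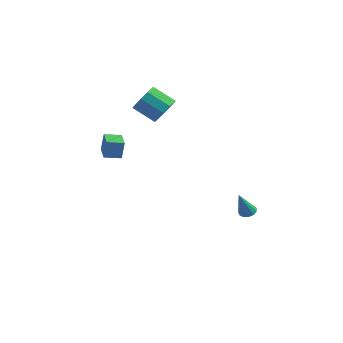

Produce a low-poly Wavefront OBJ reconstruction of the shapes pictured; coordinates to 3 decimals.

v 2.423 3.055 -4.253
v 2.937 2.809 -4.273
v 2.157 2.365 -2.547
v 2.982 3.101 -4.147
v 2.849 3.379 -4.056
v 2.581 3.554 -4.027
v 2.263 3.571 -4.07
v 1.996 3.424 -4.171
v 1.865 3.16 -4.298
v 1.911 2.862 -4.411
v 2.12 2.627 -4.474
v 2.425 2.527 -4.467
v 2.729 2.595 -4.392
v -2.512 2.017 3.465
v -2.017 2.236 4.294
v -3.413 2.102 5.164
v -3.908 1.883 4.335
v -2.219 2.759 4.05
v -3.614 2.626 4.92
v -2.533 3 3.583
v -3.928 2.866 4.453
v -2.839 2.864 3.071
v -4.235 2.731 3.941
v -3.02 2.405 2.709
v -4.416 2.272 3.579
v -3.007 1.798 2.636
v -4.403 1.664 3.506
v -2.806 1.274 2.88
v -4.201 1.141 3.75
v -2.492 1.034 3.347
v -3.887 0.9 4.217
v -2.185 1.169 3.859
v -3.581 1.036 4.729
v -2.004 1.628 4.221
v -3.4 1.495 5.091
v -3.409 -3.61 2.319
v -3.301 -3.444 3.493
v -4.156 -2.623 2.248
v -4.048 -2.457 3.422
v -2.592 -3.003 2.158
v -2.484 -2.837 3.332
v -3.339 -2.016 2.087
v -3.231 -1.85 3.261
f 2 1 4
f 2 4 3
f 4 1 5
f 4 5 3
f 5 1 6
f 5 6 3
f 6 1 7
f 6 7 3
f 7 1 8
f 7 8 3
f 8 1 9
f 8 9 3
f 9 1 10
f 9 10 3
f 10 1 11
f 10 11 3
f 11 1 12
f 11 12 3
f 12 1 13
f 12 13 3
f 13 1 2
f 13 2 3
f 15 14 18
f 15 18 16
f 16 18 19
f 16 19 17
f 18 14 20
f 18 20 19
f 19 20 21
f 19 21 17
f 20 14 22
f 20 22 21
f 21 22 23
f 21 23 17
f 22 14 24
f 22 24 23
f 23 24 25
f 23 25 17
f 24 14 26
f 24 26 25
f 25 26 27
f 25 27 17
f 26 14 28
f 26 28 27
f 27 28 29
f 27 29 17
f 28 14 30
f 28 30 29
f 29 30 31
f 29 31 17
f 30 14 32
f 30 32 31
f 31 32 33
f 31 33 17
f 32 14 34
f 32 34 33
f 33 34 35
f 33 35 17
f 34 14 15
f 34 15 35
f 35 15 16
f 35 16 17
f 37 39 36
f 40 37 36
f 36 39 38
f 38 40 36
f 37 43 39
f 41 37 40
f 41 43 37
f 39 43 38
f 42 40 38
f 38 43 42
f 42 41 40
f 43 41 42



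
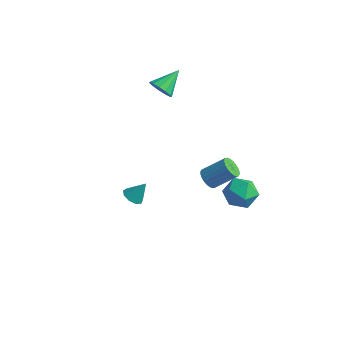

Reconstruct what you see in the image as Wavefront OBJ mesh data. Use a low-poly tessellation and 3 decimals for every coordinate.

v -2.52 2.712 3.097
v -1.728 2.599 3.117
v -2.34 4.128 3.963
v -1.813 2.838 2.744
v -2.122 3.037 2.483
v -2.558 3.132 2.417
v -2.981 3.094 2.567
v -3.258 2.935 2.885
v -3.301 2.705 3.27
v -3.095 2.477 3.6
v -2.707 2.323 3.77
v -2.259 2.293 3.727
v -1.894 2.396 3.483
v 0.54 3.162 -3.449
v 0.972 3.308 -3.98
v 1.991 4.144 -2.923
v 1.56 3.998 -2.391
v 0.804 3.523 -3.988
v 1.823 4.359 -2.93
v 0.595 3.683 -3.913
v 1.614 4.519 -2.856
v 0.378 3.764 -3.768
v 1.398 4.599 -2.711
v 0.186 3.753 -3.574
v 1.206 4.589 -2.517
v 0.048 3.652 -3.361
v 1.067 4.488 -2.304
v -0.015 3.477 -3.162
v 1.004 4.312 -2.104
v 0.006 3.253 -3.006
v 1.025 4.089 -1.948
v 0.109 3.016 -2.917
v 1.128 3.852 -1.86
v 0.277 2.801 -2.91
v 1.296 3.637 -1.852
v 0.486 2.641 -2.984
v 1.505 3.477 -1.927
v 0.702 2.561 -3.129
v 1.722 3.396 -2.072
v 0.894 2.571 -3.323
v 1.914 3.407 -2.266
v 1.033 2.672 -3.536
v 2.052 3.508 -2.479
v 1.096 2.848 -3.736
v 2.115 3.683 -2.678
v 1.075 3.071 -3.892
v 2.094 3.907 -2.834
v 4.081 2.501 -2.425
v 4.771 2.223 -1.638
v 2.909 1.357 -1.802
v 3.599 1.079 -1.015
v 3.142 2.061 -1.013
v 3.866 2.768 -1.398
v 3.814 0.812 -2.042
v 4.538 1.519 -2.427
v 4.606 1.179 -1.401
v 4.19 1.951 -0.765
v 3.49 1.629 -2.675
v 3.074 2.401 -2.039
v 1.039 -3.894 0.54
v 1.399 -3.524 0.179
v 1.521 -3.386 1.54
v 1.024 -3.329 0.261
v 0.655 -3.398 0.474
v 0.466 -3.699 0.718
v 0.545 -4.091 0.879
v 0.855 -4.39 0.881
v 1.251 -4.458 0.724
v 1.547 -4.261 0.481
v 1.606 -3.892 0.266
f 2 1 4
f 2 4 3
f 4 1 5
f 4 5 3
f 5 1 6
f 5 6 3
f 6 1 7
f 6 7 3
f 7 1 8
f 7 8 3
f 8 1 9
f 8 9 3
f 9 1 10
f 9 10 3
f 10 1 11
f 10 11 3
f 11 1 12
f 11 12 3
f 12 1 13
f 12 13 3
f 13 1 2
f 13 2 3
f 15 14 18
f 15 18 16
f 16 18 19
f 16 19 17
f 18 14 20
f 18 20 19
f 19 20 21
f 19 21 17
f 20 14 22
f 20 22 21
f 21 22 23
f 21 23 17
f 22 14 24
f 22 24 23
f 23 24 25
f 23 25 17
f 24 14 26
f 24 26 25
f 25 26 27
f 25 27 17
f 26 14 28
f 26 28 27
f 27 28 29
f 27 29 17
f 28 14 30
f 28 30 29
f 29 30 31
f 29 31 17
f 30 14 32
f 30 32 31
f 31 32 33
f 31 33 17
f 32 14 34
f 32 34 33
f 33 34 35
f 33 35 17
f 34 14 36
f 34 36 35
f 35 36 37
f 35 37 17
f 36 14 38
f 36 38 37
f 37 38 39
f 37 39 17
f 38 14 40
f 38 40 39
f 39 40 41
f 39 41 17
f 40 14 42
f 40 42 41
f 41 42 43
f 41 43 17
f 42 14 44
f 42 44 43
f 43 44 45
f 43 45 17
f 44 14 46
f 44 46 45
f 45 46 47
f 45 47 17
f 46 14 15
f 46 15 47
f 47 15 16
f 47 16 17
f 48 59 53
f 48 53 49
f 48 49 55
f 48 55 58
f 48 58 59
f 49 53 57
f 53 59 52
f 59 58 50
f 58 55 54
f 55 49 56
f 51 57 52
f 51 52 50
f 51 50 54
f 51 54 56
f 51 56 57
f 52 57 53
f 50 52 59
f 54 50 58
f 56 54 55
f 57 56 49
f 61 60 63
f 61 63 62
f 63 60 64
f 63 64 62
f 64 60 65
f 64 65 62
f 65 60 66
f 65 66 62
f 66 60 67
f 66 67 62
f 67 60 68
f 67 68 62
f 68 60 69
f 68 69 62
f 69 60 70
f 69 70 62
f 70 60 61
f 70 61 62



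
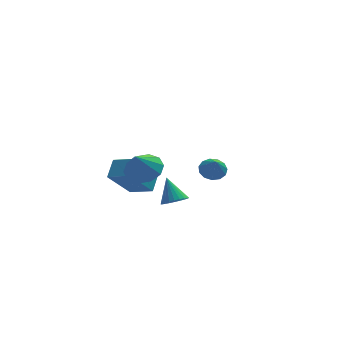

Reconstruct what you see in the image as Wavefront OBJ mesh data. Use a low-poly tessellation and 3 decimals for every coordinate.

v 1.295 2.563 -1.86
v 1.931 2.857 -1.655
v 1.325 1.857 -0.94
v 1.637 3.08 -1.474
v 1.234 3.139 -1.416
v 0.85 3.015 -1.499
v 0.608 2.748 -1.696
v 0.584 2.422 -1.946
v 0.786 2.14 -2.168
v 1.149 1.993 -2.292
v 1.559 2.027 -2.28
v 1.885 2.231 -2.134
v 2.024 2.54 -1.901
v -1.69 -4.258 0.136
v -1.349 -3.758 -0.152
v -1.95 -3.442 1.244
v -1.591 -3.713 -0.241
v -1.847 -3.751 -0.274
v -2.08 -3.866 -0.243
v -2.254 -4.041 -0.155
v -2.341 -4.249 -0.023
v -2.33 -4.458 0.134
v -2.221 -4.636 0.29
v -2.031 -4.757 0.424
v -1.79 -4.802 0.513
v -1.533 -4.764 0.545
v -1.301 -4.649 0.515
v -1.127 -4.474 0.427
v -1.04 -4.266 0.295
v -1.051 -4.057 0.138
v -1.16 -3.879 -0.019
v -3.208 -0.191 -0.375
v -2.805 0.678 0.296
v -4.21 0.615 -0.817
v -3.807 1.485 -0.146
v -2.033 0.435 -1.894
v -1.63 1.305 -1.223
v -3.035 1.242 -2.336
v -2.632 2.111 -1.665
v -3.021 -3.599 2.022
v -2.124 -3.82 2.282
v -3.499 -4.181 3.178
v -2.25 -3.283 2.5
v -2.671 -2.867 2.535
v -3.226 -2.73 2.375
v -3.702 -2.925 2.079
v -3.918 -3.378 1.762
v -3.791 -3.915 1.544
v -3.37 -4.331 1.509
v -2.816 -4.468 1.669
v -2.34 -4.273 1.964
f 2 1 4
f 2 4 3
f 4 1 5
f 4 5 3
f 5 1 6
f 5 6 3
f 6 1 7
f 6 7 3
f 7 1 8
f 7 8 3
f 8 1 9
f 8 9 3
f 9 1 10
f 9 10 3
f 10 1 11
f 10 11 3
f 11 1 12
f 11 12 3
f 12 1 13
f 12 13 3
f 13 1 2
f 13 2 3
f 15 14 17
f 15 17 16
f 17 14 18
f 17 18 16
f 18 14 19
f 18 19 16
f 19 14 20
f 19 20 16
f 20 14 21
f 20 21 16
f 21 14 22
f 21 22 16
f 22 14 23
f 22 23 16
f 23 14 24
f 23 24 16
f 24 14 25
f 24 25 16
f 25 14 26
f 25 26 16
f 26 14 27
f 26 27 16
f 27 14 28
f 27 28 16
f 28 14 29
f 28 29 16
f 29 14 30
f 29 30 16
f 30 14 31
f 30 31 16
f 31 14 15
f 31 15 16
f 33 35 32
f 36 33 32
f 32 35 34
f 34 36 32
f 33 39 35
f 37 33 36
f 37 39 33
f 35 39 34
f 38 36 34
f 34 39 38
f 38 37 36
f 39 37 38
f 41 40 43
f 41 43 42
f 43 40 44
f 43 44 42
f 44 40 45
f 44 45 42
f 45 40 46
f 45 46 42
f 46 40 47
f 46 47 42
f 47 40 48
f 47 48 42
f 48 40 49
f 48 49 42
f 49 40 50
f 49 50 42
f 50 40 51
f 50 51 42
f 51 40 41
f 51 41 42



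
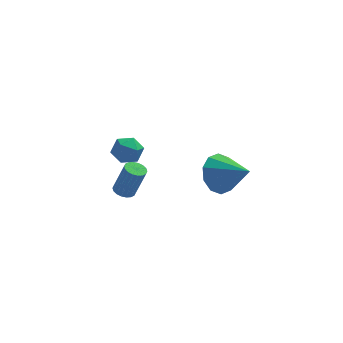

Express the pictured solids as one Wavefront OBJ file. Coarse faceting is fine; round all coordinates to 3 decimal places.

v 3.244 -1.869 1.715
v 3.715 -2.114 0.798
v 4.416 -2.871 2.585
v 4.002 -1.574 1.034
v 3.999 -1.147 1.531
v 3.707 -0.996 2.098
v 3.239 -1.178 2.519
v 2.773 -1.624 2.633
v 2.487 -2.163 2.396
v 2.49 -2.591 1.899
v 2.781 -2.742 1.332
v 3.249 -2.56 0.912
v -0.702 2.376 -2.533
v -0.405 1.932 -2.662
v 0.14 1.84 -1.097
v -0.158 2.284 -0.967
v -0.249 2.116 -2.706
v 0.295 2.024 -1.14
v -0.184 2.352 -2.715
v 0.361 2.26 -1.149
v -0.221 2.592 -2.687
v 0.324 2.5 -1.122
v -0.353 2.79 -2.63
v 0.191 2.698 -1.064
v -0.555 2.906 -2.553
v -0.01 2.814 -0.987
v -0.786 2.916 -2.472
v -0.241 2.824 -0.906
v -1 2.82 -2.403
v -0.455 2.728 -0.838
v -1.155 2.636 -2.36
v -0.611 2.544 -0.794
v -1.221 2.4 -2.351
v -0.676 2.308 -0.785
v -1.184 2.16 -2.378
v -0.639 2.068 -0.813
v -1.051 1.962 -2.436
v -0.507 1.87 -0.87
v -0.85 1.846 -2.513
v -0.305 1.754 -0.947
v -0.619 1.836 -2.594
v -0.074 1.744 -1.028
v -1.106 -2.041 3.635
v -0.419 -2.236 3.386
v -1.001 -2.844 4.554
v -0.314 -3.039 4.305
v -0.427 -2.353 4.605
v -0.492 -1.857 4.037
v -0.928 -3.223 3.903
v -0.993 -2.727 3.335
v -0.308 -2.966 3.551
v 0.001 -2.429 3.986
v -1.421 -2.651 3.954
v -1.112 -2.114 4.389
f 2 1 4
f 2 4 3
f 4 1 5
f 4 5 3
f 5 1 6
f 5 6 3
f 6 1 7
f 6 7 3
f 7 1 8
f 7 8 3
f 8 1 9
f 8 9 3
f 9 1 10
f 9 10 3
f 10 1 11
f 10 11 3
f 11 1 12
f 11 12 3
f 12 1 2
f 12 2 3
f 14 13 17
f 14 17 15
f 15 17 18
f 15 18 16
f 17 13 19
f 17 19 18
f 18 19 20
f 18 20 16
f 19 13 21
f 19 21 20
f 20 21 22
f 20 22 16
f 21 13 23
f 21 23 22
f 22 23 24
f 22 24 16
f 23 13 25
f 23 25 24
f 24 25 26
f 24 26 16
f 25 13 27
f 25 27 26
f 26 27 28
f 26 28 16
f 27 13 29
f 27 29 28
f 28 29 30
f 28 30 16
f 29 13 31
f 29 31 30
f 30 31 32
f 30 32 16
f 31 13 33
f 31 33 32
f 32 33 34
f 32 34 16
f 33 13 35
f 33 35 34
f 34 35 36
f 34 36 16
f 35 13 37
f 35 37 36
f 36 37 38
f 36 38 16
f 37 13 39
f 37 39 38
f 38 39 40
f 38 40 16
f 39 13 41
f 39 41 40
f 40 41 42
f 40 42 16
f 41 13 14
f 41 14 42
f 42 14 15
f 42 15 16
f 43 54 48
f 43 48 44
f 43 44 50
f 43 50 53
f 43 53 54
f 44 48 52
f 48 54 47
f 54 53 45
f 53 50 49
f 50 44 51
f 46 52 47
f 46 47 45
f 46 45 49
f 46 49 51
f 46 51 52
f 47 52 48
f 45 47 54
f 49 45 53
f 51 49 50
f 52 51 44



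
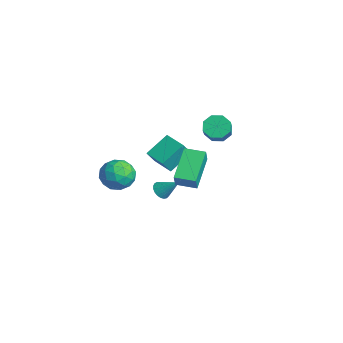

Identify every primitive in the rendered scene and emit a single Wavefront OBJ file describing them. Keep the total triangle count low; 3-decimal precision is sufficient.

v 0.107 1.199 2.235
v 0.619 1.798 2.01
v 1.865 1.181 3.2
v 1.353 0.581 3.425
v 0.247 1.966 2.486
v 1.493 1.349 3.677
v -0.207 1.685 2.816
v 1.039 1.068 4.006
v -0.477 1.118 2.805
v 0.769 0.501 3.995
v -0.405 0.599 2.46
v 0.841 -0.018 3.65
v -0.033 0.431 1.983
v 1.213 -0.186 3.174
v 0.421 0.712 1.654
v 1.667 0.095 2.844
v 0.691 1.279 1.665
v 1.937 0.662 2.855
v -0.003 -3.015 1.303
v -0.352 -1.664 2.256
v -0.35 -2.408 0.316
v -0.698 -1.057 1.269
v 1.278 -2.563 1.131
v 0.93 -1.212 2.084
v 0.932 -1.956 0.144
v 0.583 -0.605 1.097
v 2.011 -1.525 2.008
v 2.524 -1.822 2.971
v 2.734 -0.558 1.921
v 3.247 -0.855 2.884
v 3.453 -2.705 0.876
v 3.966 -3.002 1.839
v 4.176 -1.738 0.789
v 4.689 -2.035 1.752
v -3.633 -2.374 -2.785
v -2.76 -2.996 -3.191
v -4.38 -3.904 -2.049
v -3.507 -4.526 -2.455
v -3.331 -3.775 -1.607
v -2.869 -2.83 -2.062
v -4.271 -4.07 -3.178
v -3.809 -3.125 -3.633
v -3.154 -4.044 -3.434
v -2.573 -3.862 -2.463
v -4.567 -3.038 -2.777
v -3.986 -2.856 -1.806
v -3.131 -2.551 -3.052
v -4.009 -4.349 -2.188
v -3.906 -3.908 -1.689
v -3.392 -4.273 -1.928
v -3.195 -2.453 -2.389
v -2.681 -2.819 -2.627
v -3.017 -3.276 -1.697
v -4.459 -4.081 -2.613
v -3.945 -4.447 -2.851
v -3.748 -2.627 -3.312
v -3.234 -2.992 -3.551
v -4.123 -3.624 -3.543
v -2.85 -3.533 -3.434
v -3.289 -4.432 -3.001
v -3.738 -4.164 -3.426
v -3.466 -3.608 -3.693
v -2.508 -3.425 -2.863
v -2.947 -4.324 -2.431
v -2.843 -3.883 -1.933
v -2.572 -3.327 -2.2
v -2.74 -4.041 -3.006
v -4.193 -2.576 -2.809
v -4.632 -3.475 -2.377
v -4.568 -3.573 -3.04
v -4.297 -3.017 -3.307
v -3.851 -2.468 -2.239
v -4.29 -3.367 -1.806
v -3.674 -3.292 -1.547
v -3.402 -2.736 -1.814
v -4.4 -2.859 -2.234
v -2.684 -1.104 -4.005
v -2.358 -1.631 -3.845
v -1.896 -0.316 -3.015
v -2.209 -1.532 -4.042
v -2.143 -1.359 -4.233
v -2.17 -1.142 -4.384
v -2.286 -0.918 -4.47
v -2.47 -0.726 -4.475
v -2.692 -0.6 -4.399
v -2.912 -0.561 -4.255
v -3.093 -0.616 -4.068
v -3.203 -0.755 -3.869
v -3.223 -0.954 -3.694
v -3.15 -1.18 -3.573
v -2.997 -1.392 -3.526
v -2.789 -1.554 -3.562
v -2.563 -1.639 -3.675
f 2 1 5
f 2 5 3
f 3 5 6
f 3 6 4
f 5 1 7
f 5 7 6
f 6 7 8
f 6 8 4
f 7 1 9
f 7 9 8
f 8 9 10
f 8 10 4
f 9 1 11
f 9 11 10
f 10 11 12
f 10 12 4
f 11 1 13
f 11 13 12
f 12 13 14
f 12 14 4
f 13 1 15
f 13 15 14
f 14 15 16
f 14 16 4
f 15 1 17
f 15 17 16
f 16 17 18
f 16 18 4
f 17 1 2
f 17 2 18
f 18 2 3
f 18 3 4
f 20 22 19
f 23 20 19
f 19 22 21
f 21 23 19
f 20 26 22
f 24 20 23
f 24 26 20
f 22 26 21
f 25 23 21
f 21 26 25
f 25 24 23
f 26 24 25
f 28 30 27
f 31 28 27
f 27 30 29
f 29 31 27
f 28 34 30
f 32 28 31
f 32 34 28
f 30 34 29
f 33 31 29
f 29 34 33
f 33 32 31
f 34 32 33
f 35 72 51
f 72 46 75
f 51 75 40
f 72 75 51
f 35 51 47
f 51 40 52
f 47 52 36
f 51 52 47
f 35 47 56
f 47 36 57
f 56 57 42
f 47 57 56
f 35 56 68
f 56 42 71
f 68 71 45
f 56 71 68
f 35 68 72
f 68 45 76
f 72 76 46
f 68 76 72
f 36 52 63
f 52 40 66
f 63 66 44
f 52 66 63
f 40 75 53
f 75 46 74
f 53 74 39
f 75 74 53
f 46 76 73
f 76 45 69
f 73 69 37
f 76 69 73
f 45 71 70
f 71 42 58
f 70 58 41
f 71 58 70
f 42 57 62
f 57 36 59
f 62 59 43
f 57 59 62
f 38 64 50
f 64 44 65
f 50 65 39
f 64 65 50
f 38 50 48
f 50 39 49
f 48 49 37
f 50 49 48
f 38 48 55
f 48 37 54
f 55 54 41
f 48 54 55
f 38 55 60
f 55 41 61
f 60 61 43
f 55 61 60
f 38 60 64
f 60 43 67
f 64 67 44
f 60 67 64
f 39 65 53
f 65 44 66
f 53 66 40
f 65 66 53
f 37 49 73
f 49 39 74
f 73 74 46
f 49 74 73
f 41 54 70
f 54 37 69
f 70 69 45
f 54 69 70
f 43 61 62
f 61 41 58
f 62 58 42
f 61 58 62
f 44 67 63
f 67 43 59
f 63 59 36
f 67 59 63
f 78 77 80
f 78 80 79
f 80 77 81
f 80 81 79
f 81 77 82
f 81 82 79
f 82 77 83
f 82 83 79
f 83 77 84
f 83 84 79
f 84 77 85
f 84 85 79
f 85 77 86
f 85 86 79
f 86 77 87
f 86 87 79
f 87 77 88
f 87 88 79
f 88 77 89
f 88 89 79
f 89 77 90
f 89 90 79
f 90 77 91
f 90 91 79
f 91 77 92
f 91 92 79
f 92 77 93
f 92 93 79
f 93 77 78
f 93 78 79



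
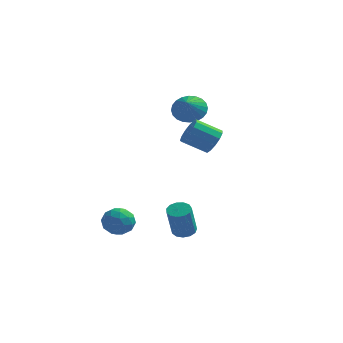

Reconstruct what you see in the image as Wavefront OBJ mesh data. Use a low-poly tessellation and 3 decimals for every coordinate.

v 0.899 3.973 2.123
v 1.437 4.527 2.727
v 0.961 3.027 2.937
v 1.083 4.608 2.847
v 0.701 4.592 2.857
v 0.349 4.481 2.755
v 0.081 4.294 2.557
v -0.062 4.057 2.293
v -0.059 3.808 2.003
v 0.09 3.584 1.731
v 0.362 3.419 1.519
v 0.716 3.339 1.399
v 1.098 3.355 1.389
v 1.45 3.465 1.491
v 1.718 3.653 1.689
v 1.861 3.889 1.953
v 1.858 4.139 2.243
v 1.709 4.363 2.515
v 1.772 -0.401 -4.837
v 2.403 -0.235 -4.737
v 2.319 -0.994 -2.943
v 1.688 -1.159 -3.043
v 2.2 0.055 -4.624
v 2.115 -0.704 -2.83
v 1.86 0.2 -4.579
v 1.776 -0.558 -2.785
v 1.493 0.155 -4.615
v 1.408 -0.604 -2.821
v 1.214 -0.067 -4.722
v 1.13 -0.826 -2.928
v 1.113 -0.395 -4.866
v 1.028 -1.154 -3.072
v 1.221 -0.724 -5
v 1.136 -1.483 -3.206
v 1.504 -0.951 -5.083
v 1.419 -1.71 -3.288
v 1.872 -1.003 -5.087
v 1.787 -1.762 -3.293
v 2.209 -0.864 -5.012
v 2.124 -1.623 -3.218
v 2.407 -0.577 -4.882
v 2.322 -1.336 -3.088
v 3.63 -1.64 2.1
v 3.965 -1.339 2.773
v 2.725 -1.659 3.534
v 2.39 -1.96 2.86
v 3.751 -0.991 2.569
v 2.51 -1.311 3.33
v 3.498 -0.849 2.217
v 2.258 -1.169 2.977
v 3.287 -0.959 1.827
v 2.047 -1.279 2.588
v 3.185 -1.284 1.524
v 1.945 -1.604 2.284
v 3.225 -1.723 1.403
v 1.984 -2.043 2.164
v 3.393 -2.135 1.504
v 2.152 -2.455 2.265
v 3.636 -2.39 1.794
v 2.396 -2.71 2.555
v 3.878 -2.407 2.181
v 2.637 -2.727 2.941
v 4.041 -2.18 2.542
v 2.8 -2.5 3.303
v 4.073 -1.782 2.763
v 2.833 -2.102 3.523
v -0.797 -1.816 -3.338
v -0.453 -2.252 -4.079
v -1.687 -2.988 -3.061
v -1.343 -3.424 -3.802
v -0.811 -3.287 -3.058
v -0.261 -2.563 -3.229
v -1.879 -2.677 -3.911
v -1.329 -1.953 -4.082
v -1.123 -2.784 -4.433
v -0.462 -3.161 -3.905
v -1.678 -2.079 -3.235
v -1.017 -2.456 -2.707
v -0.547 -1.931 -3.733
v -1.593 -3.309 -3.407
v -1.28 -3.228 -2.97
v -1.078 -3.484 -3.405
v -0.434 -2.114 -3.233
v -0.232 -2.37 -3.669
v -0.442 -2.978 -3.068
v -1.908 -2.87 -3.471
v -1.706 -3.126 -3.907
v -1.062 -1.756 -3.735
v -0.86 -2.012 -4.17
v -1.698 -2.262 -4.072
v -0.739 -2.5 -4.376
v -1.262 -3.189 -4.213
v -1.577 -2.75 -4.278
v -1.253 -2.325 -4.378
v -0.35 -2.722 -4.066
v -0.874 -3.41 -3.903
v -0.561 -3.33 -3.466
v -0.237 -2.904 -3.567
v -0.744 -3.035 -4.274
v -1.266 -1.83 -3.237
v -1.79 -2.518 -3.074
v -1.903 -2.336 -3.573
v -1.579 -1.91 -3.674
v -0.878 -2.051 -2.927
v -1.401 -2.74 -2.764
v -0.887 -2.915 -2.762
v -0.563 -2.49 -2.862
v -1.396 -2.205 -2.866
f 2 1 4
f 2 4 3
f 4 1 5
f 4 5 3
f 5 1 6
f 5 6 3
f 6 1 7
f 6 7 3
f 7 1 8
f 7 8 3
f 8 1 9
f 8 9 3
f 9 1 10
f 9 10 3
f 10 1 11
f 10 11 3
f 11 1 12
f 11 12 3
f 12 1 13
f 12 13 3
f 13 1 14
f 13 14 3
f 14 1 15
f 14 15 3
f 15 1 16
f 15 16 3
f 16 1 17
f 16 17 3
f 17 1 18
f 17 18 3
f 18 1 2
f 18 2 3
f 20 19 23
f 20 23 21
f 21 23 24
f 21 24 22
f 23 19 25
f 23 25 24
f 24 25 26
f 24 26 22
f 25 19 27
f 25 27 26
f 26 27 28
f 26 28 22
f 27 19 29
f 27 29 28
f 28 29 30
f 28 30 22
f 29 19 31
f 29 31 30
f 30 31 32
f 30 32 22
f 31 19 33
f 31 33 32
f 32 33 34
f 32 34 22
f 33 19 35
f 33 35 34
f 34 35 36
f 34 36 22
f 35 19 37
f 35 37 36
f 36 37 38
f 36 38 22
f 37 19 39
f 37 39 38
f 38 39 40
f 38 40 22
f 39 19 41
f 39 41 40
f 40 41 42
f 40 42 22
f 41 19 20
f 41 20 42
f 42 20 21
f 42 21 22
f 44 43 47
f 44 47 45
f 45 47 48
f 45 48 46
f 47 43 49
f 47 49 48
f 48 49 50
f 48 50 46
f 49 43 51
f 49 51 50
f 50 51 52
f 50 52 46
f 51 43 53
f 51 53 52
f 52 53 54
f 52 54 46
f 53 43 55
f 53 55 54
f 54 55 56
f 54 56 46
f 55 43 57
f 55 57 56
f 56 57 58
f 56 58 46
f 57 43 59
f 57 59 58
f 58 59 60
f 58 60 46
f 59 43 61
f 59 61 60
f 60 61 62
f 60 62 46
f 61 43 63
f 61 63 62
f 62 63 64
f 62 64 46
f 63 43 65
f 63 65 64
f 64 65 66
f 64 66 46
f 65 43 44
f 65 44 66
f 66 44 45
f 66 45 46
f 67 104 83
f 104 78 107
f 83 107 72
f 104 107 83
f 67 83 79
f 83 72 84
f 79 84 68
f 83 84 79
f 67 79 88
f 79 68 89
f 88 89 74
f 79 89 88
f 67 88 100
f 88 74 103
f 100 103 77
f 88 103 100
f 67 100 104
f 100 77 108
f 104 108 78
f 100 108 104
f 68 84 95
f 84 72 98
f 95 98 76
f 84 98 95
f 72 107 85
f 107 78 106
f 85 106 71
f 107 106 85
f 78 108 105
f 108 77 101
f 105 101 69
f 108 101 105
f 77 103 102
f 103 74 90
f 102 90 73
f 103 90 102
f 74 89 94
f 89 68 91
f 94 91 75
f 89 91 94
f 70 96 82
f 96 76 97
f 82 97 71
f 96 97 82
f 70 82 80
f 82 71 81
f 80 81 69
f 82 81 80
f 70 80 87
f 80 69 86
f 87 86 73
f 80 86 87
f 70 87 92
f 87 73 93
f 92 93 75
f 87 93 92
f 70 92 96
f 92 75 99
f 96 99 76
f 92 99 96
f 71 97 85
f 97 76 98
f 85 98 72
f 97 98 85
f 69 81 105
f 81 71 106
f 105 106 78
f 81 106 105
f 73 86 102
f 86 69 101
f 102 101 77
f 86 101 102
f 75 93 94
f 93 73 90
f 94 90 74
f 93 90 94
f 76 99 95
f 99 75 91
f 95 91 68
f 99 91 95



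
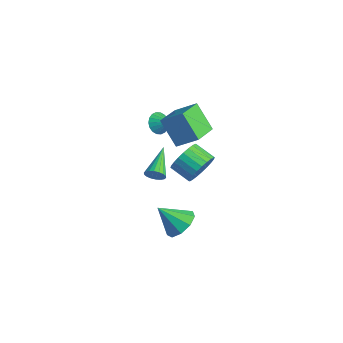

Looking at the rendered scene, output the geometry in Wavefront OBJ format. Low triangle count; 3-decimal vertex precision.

v -2.501 1.682 1.856
v -2.023 1.289 1.396
v -1.679 2.038 2.404
v -2.049 1.592 1.238
v -2.165 1.913 1.203
v -2.347 2.187 1.296
v -2.559 2.362 1.5
v -2.76 2.402 1.775
v -2.909 2.299 2.066
v -2.978 2.074 2.315
v -2.952 1.771 2.473
v -2.836 1.45 2.509
v -2.654 1.176 2.415
v -2.442 1.001 2.211
v -2.241 0.961 1.936
v -2.092 1.064 1.646
v 0.828 -0.359 0.505
v 1.196 -0.308 1.015
v -0.588 0.959 1.395
v 1.287 -0.1 0.851
v 1.287 0.057 0.618
v 1.196 0.132 0.364
v 1.033 0.109 0.137
v 0.829 -0.007 -0.017
v 0.625 -0.192 -0.067
v 0.461 -0.411 -0.004
v 0.37 -0.619 0.16
v 0.369 -0.776 0.393
v 0.46 -0.851 0.647
v 0.624 -0.828 0.874
v 0.828 -0.712 1.027
v 1.032 -0.527 1.078
v 1.501 0.894 -3.794
v 1.955 1.527 -3.032
v 0.759 -0.174 -2.466
v 1.277 1.783 -3.205
v 0.703 1.623 -3.654
v 0.504 1.122 -4.169
v 0.771 0.515 -4.508
v 1.38 0.085 -4.514
v 2.046 0.033 -4.182
v 2.457 0.385 -3.67
v 2.421 0.975 -3.215
v 2.865 1.428 1.798
v 3.449 1.088 2.602
v 2.358 0.553 3.167
v 1.775 0.892 2.362
v 3.336 1.459 2.736
v 2.245 0.924 3.301
v 3.152 1.825 2.726
v 2.061 1.29 3.291
v 2.924 2.13 2.576
v 1.833 1.595 3.141
v 2.687 2.328 2.307
v 1.596 1.793 2.872
v 2.478 2.39 1.96
v 1.387 1.855 2.525
v 2.327 2.304 1.589
v 1.236 1.769 2.154
v 2.259 2.086 1.249
v 1.168 1.551 1.814
v 2.282 1.767 0.993
v 1.191 1.232 1.558
v 2.395 1.396 0.859
v 1.304 0.861 1.424
v 2.579 1.03 0.869
v 1.488 0.495 1.434
v 2.807 0.725 1.019
v 1.716 0.19 1.584
v 3.044 0.527 1.288
v 1.953 -0.008 1.853
v 3.253 0.465 1.635
v 2.162 -0.07 2.2
v 3.404 0.551 2.006
v 2.313 0.016 2.571
v 3.472 0.769 2.346
v 2.381 0.234 2.911
v -0.385 0.639 3.932
v 0.514 1.537 4.803
v -1.473 2.158 3.49
v -0.575 3.056 4.36
v 0.755 1.004 2.38
v 1.653 1.902 3.25
v -0.334 2.523 1.937
v 0.565 3.421 2.808
f 2 1 4
f 2 4 3
f 4 1 5
f 4 5 3
f 5 1 6
f 5 6 3
f 6 1 7
f 6 7 3
f 7 1 8
f 7 8 3
f 8 1 9
f 8 9 3
f 9 1 10
f 9 10 3
f 10 1 11
f 10 11 3
f 11 1 12
f 11 12 3
f 12 1 13
f 12 13 3
f 13 1 14
f 13 14 3
f 14 1 15
f 14 15 3
f 15 1 16
f 15 16 3
f 16 1 2
f 16 2 3
f 18 17 20
f 18 20 19
f 20 17 21
f 20 21 19
f 21 17 22
f 21 22 19
f 22 17 23
f 22 23 19
f 23 17 24
f 23 24 19
f 24 17 25
f 24 25 19
f 25 17 26
f 25 26 19
f 26 17 27
f 26 27 19
f 27 17 28
f 27 28 19
f 28 17 29
f 28 29 19
f 29 17 30
f 29 30 19
f 30 17 31
f 30 31 19
f 31 17 32
f 31 32 19
f 32 17 18
f 32 18 19
f 34 33 36
f 34 36 35
f 36 33 37
f 36 37 35
f 37 33 38
f 37 38 35
f 38 33 39
f 38 39 35
f 39 33 40
f 39 40 35
f 40 33 41
f 40 41 35
f 41 33 42
f 41 42 35
f 42 33 43
f 42 43 35
f 43 33 34
f 43 34 35
f 45 44 48
f 45 48 46
f 46 48 49
f 46 49 47
f 48 44 50
f 48 50 49
f 49 50 51
f 49 51 47
f 50 44 52
f 50 52 51
f 51 52 53
f 51 53 47
f 52 44 54
f 52 54 53
f 53 54 55
f 53 55 47
f 54 44 56
f 54 56 55
f 55 56 57
f 55 57 47
f 56 44 58
f 56 58 57
f 57 58 59
f 57 59 47
f 58 44 60
f 58 60 59
f 59 60 61
f 59 61 47
f 60 44 62
f 60 62 61
f 61 62 63
f 61 63 47
f 62 44 64
f 62 64 63
f 63 64 65
f 63 65 47
f 64 44 66
f 64 66 65
f 65 66 67
f 65 67 47
f 66 44 68
f 66 68 67
f 67 68 69
f 67 69 47
f 68 44 70
f 68 70 69
f 69 70 71
f 69 71 47
f 70 44 72
f 70 72 71
f 71 72 73
f 71 73 47
f 72 44 74
f 72 74 73
f 73 74 75
f 73 75 47
f 74 44 76
f 74 76 75
f 75 76 77
f 75 77 47
f 76 44 45
f 76 45 77
f 77 45 46
f 77 46 47
f 79 81 78
f 82 79 78
f 78 81 80
f 80 82 78
f 79 85 81
f 83 79 82
f 83 85 79
f 81 85 80
f 84 82 80
f 80 85 84
f 84 83 82
f 85 83 84



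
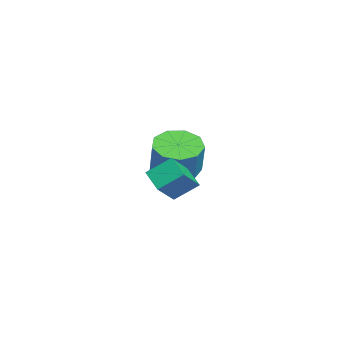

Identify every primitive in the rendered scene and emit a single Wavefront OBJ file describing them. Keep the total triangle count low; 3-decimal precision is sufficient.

v 0.348 -0.52 1.511
v 1.22 -1.128 2.421
v 0.267 0.464 2.245
v 1.14 -0.145 3.155
v 1.22 -0.055 0.985
v 2.093 -0.664 1.895
v 1.14 0.928 1.719
v 2.012 0.32 2.629
v -3.538 0.005 0.755
v -2.719 -0.616 0.422
v -2.004 -0.506 1.971
v -2.822 0.115 2.305
v -2.563 0.096 0.299
v -1.848 0.206 1.848
v -2.863 0.765 0.39
v -2.148 0.875 1.939
v -3.478 1.078 0.652
v -2.763 1.188 2.201
v -4.122 0.89 0.962
v -3.406 1 2.511
v -4.492 0.287 1.176
v -3.776 0.397 2.725
v -4.415 -0.448 1.193
v -3.7 -0.337 2.742
v -3.928 -0.971 1.005
v -3.213 -0.86 2.554
v -3.258 -1.037 0.701
v -2.543 -0.927 2.25
f 2 4 1
f 5 2 1
f 1 4 3
f 3 5 1
f 2 8 4
f 6 2 5
f 6 8 2
f 4 8 3
f 7 5 3
f 3 8 7
f 7 6 5
f 8 6 7
f 10 9 13
f 10 13 11
f 11 13 14
f 11 14 12
f 13 9 15
f 13 15 14
f 14 15 16
f 14 16 12
f 15 9 17
f 15 17 16
f 16 17 18
f 16 18 12
f 17 9 19
f 17 19 18
f 18 19 20
f 18 20 12
f 19 9 21
f 19 21 20
f 20 21 22
f 20 22 12
f 21 9 23
f 21 23 22
f 22 23 24
f 22 24 12
f 23 9 25
f 23 25 24
f 24 25 26
f 24 26 12
f 25 9 27
f 25 27 26
f 26 27 28
f 26 28 12
f 27 9 10
f 27 10 28
f 28 10 11
f 28 11 12



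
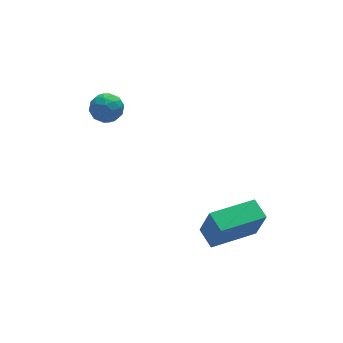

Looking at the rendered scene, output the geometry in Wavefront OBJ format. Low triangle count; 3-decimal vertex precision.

v -1.545 3.118 3.509
v -1.235 3.621 3.911
v -0.845 2.319 3.969
v -0.535 2.822 4.371
v -1.21 2.626 4.502
v -1.642 3.12 4.218
v -0.438 2.82 3.662
v -0.87 3.314 3.378
v -0.55 3.437 4.006
v -1.028 3.317 4.525
v -1.052 2.623 3.355
v -1.53 2.503 3.874
v -1.451 3.439 3.67
v -0.629 2.501 4.21
v -1.026 2.385 4.287
v -0.843 2.681 4.523
v -1.691 3.145 3.85
v -1.508 3.441 4.086
v -1.494 2.856 4.433
v -0.572 2.499 3.794
v -0.389 2.795 4.03
v -1.237 3.259 3.357
v -1.054 3.555 3.593
v -0.586 3.084 3.447
v -0.866 3.627 3.962
v -0.455 3.158 4.232
v -0.398 3.156 3.816
v -0.652 3.446 3.649
v -1.147 3.557 4.267
v -0.736 3.087 4.537
v -1.133 2.972 4.614
v -1.387 3.262 4.447
v -0.745 3.449 4.322
v -1.344 2.853 3.343
v -0.933 2.383 3.613
v -0.693 2.678 3.433
v -0.947 2.968 3.266
v -1.625 2.782 3.648
v -1.214 2.313 3.918
v -1.428 2.494 4.231
v -1.682 2.784 4.064
v -1.335 2.491 3.558
v 1.094 -2.318 -0.683
v 1.306 -2.732 0.722
v 0.996 -1.435 -0.408
v 1.208 -1.849 0.997
v 3.072 -2.031 -0.897
v 3.284 -2.445 0.508
v 2.974 -1.148 -0.622
v 3.186 -1.562 0.783
f 1 38 17
f 38 12 41
f 17 41 6
f 38 41 17
f 1 17 13
f 17 6 18
f 13 18 2
f 17 18 13
f 1 13 22
f 13 2 23
f 22 23 8
f 13 23 22
f 1 22 34
f 22 8 37
f 34 37 11
f 22 37 34
f 1 34 38
f 34 11 42
f 38 42 12
f 34 42 38
f 2 18 29
f 18 6 32
f 29 32 10
f 18 32 29
f 6 41 19
f 41 12 40
f 19 40 5
f 41 40 19
f 12 42 39
f 42 11 35
f 39 35 3
f 42 35 39
f 11 37 36
f 37 8 24
f 36 24 7
f 37 24 36
f 8 23 28
f 23 2 25
f 28 25 9
f 23 25 28
f 4 30 16
f 30 10 31
f 16 31 5
f 30 31 16
f 4 16 14
f 16 5 15
f 14 15 3
f 16 15 14
f 4 14 21
f 14 3 20
f 21 20 7
f 14 20 21
f 4 21 26
f 21 7 27
f 26 27 9
f 21 27 26
f 4 26 30
f 26 9 33
f 30 33 10
f 26 33 30
f 5 31 19
f 31 10 32
f 19 32 6
f 31 32 19
f 3 15 39
f 15 5 40
f 39 40 12
f 15 40 39
f 7 20 36
f 20 3 35
f 36 35 11
f 20 35 36
f 9 27 28
f 27 7 24
f 28 24 8
f 27 24 28
f 10 33 29
f 33 9 25
f 29 25 2
f 33 25 29
f 44 46 43
f 47 44 43
f 43 46 45
f 45 47 43
f 44 50 46
f 48 44 47
f 48 50 44
f 46 50 45
f 49 47 45
f 45 50 49
f 49 48 47
f 50 48 49



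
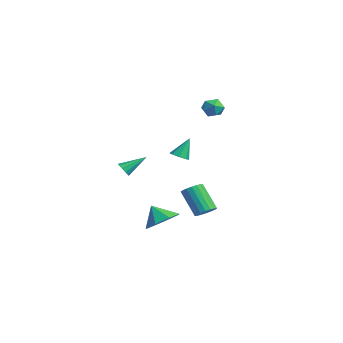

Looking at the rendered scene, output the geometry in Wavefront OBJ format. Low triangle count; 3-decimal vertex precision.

v 2.572 -3.786 -2.585
v 3.348 -4.476 -2.373
v 1.968 -4.174 -1.635
v 3.461 -3.76 -2.008
v 3.054 -3.06 -1.981
v 2.364 -2.784 -2.307
v 1.796 -3.096 -2.796
v 1.683 -3.811 -3.161
v 2.091 -4.512 -3.188
v 2.78 -4.788 -2.862
v -1.635 0.394 -4.073
v -1.198 0.715 -3.68
v -2.247 0.327 -2.194
v -2.685 0.006 -2.587
v -1.388 0.931 -3.757
v -2.438 0.543 -2.272
v -1.627 1.041 -3.898
v -2.677 0.652 -2.412
v -1.868 1.023 -4.073
v -2.917 0.634 -2.587
v -2.063 0.88 -4.248
v -3.112 0.491 -2.762
v -2.173 0.641 -4.388
v -3.222 0.252 -2.902
v -2.176 0.353 -4.466
v -3.226 -0.036 -2.98
v -2.073 0.073 -4.466
v -3.122 -0.315 -2.98
v -1.882 -0.143 -4.388
v -2.932 -0.531 -2.903
v -1.643 -0.252 -4.248
v -2.693 -0.641 -2.762
v -1.403 -0.234 -4.073
v -2.452 -0.623 -2.587
v -1.208 -0.091 -3.898
v -2.257 -0.48 -2.412
v -1.098 0.148 -3.758
v -2.147 -0.241 -2.272
v -1.094 0.436 -3.68
v -2.144 0.047 -2.194
v -1.093 1.005 3.258
v -0.708 1.059 3.846
v -1.632 0.101 3.694
v -1.247 0.155 4.282
v -1.731 0.644 4.131
v -1.398 1.203 3.861
v -0.942 -0.043 3.679
v -0.609 0.516 3.409
v -0.615 0.411 4.106
v -1.103 0.836 4.385
v -1.237 0.324 3.155
v -1.725 0.749 3.434
v -4.018 -3.473 -1.186
v -3.837 -3.23 -1.596
v -3.862 -2.187 -0.354
v -4.15 -3.194 -1.592
v -4.413 -3.265 -1.433
v -4.525 -3.415 -1.18
v -4.444 -3.588 -0.929
v -4.2 -3.716 -0.776
v -3.887 -3.752 -0.78
v -3.624 -3.681 -0.939
v -3.512 -3.531 -1.192
v -3.593 -3.359 -1.443
v -0.522 -1.614 0.704
v -0.262 -1.166 0.49
v -0.618 -0.986 1.896
v -0.688 -1.146 0.445
v -1.017 -1.399 0.552
v -1.056 -1.778 0.748
v -0.782 -2.061 0.919
v -0.357 -2.081 0.964
v -0.028 -1.828 0.857
v 0.011 -1.449 0.66
f 2 1 4
f 2 4 3
f 4 1 5
f 4 5 3
f 5 1 6
f 5 6 3
f 6 1 7
f 6 7 3
f 7 1 8
f 7 8 3
f 8 1 9
f 8 9 3
f 9 1 10
f 9 10 3
f 10 1 2
f 10 2 3
f 12 11 15
f 12 15 13
f 13 15 16
f 13 16 14
f 15 11 17
f 15 17 16
f 16 17 18
f 16 18 14
f 17 11 19
f 17 19 18
f 18 19 20
f 18 20 14
f 19 11 21
f 19 21 20
f 20 21 22
f 20 22 14
f 21 11 23
f 21 23 22
f 22 23 24
f 22 24 14
f 23 11 25
f 23 25 24
f 24 25 26
f 24 26 14
f 25 11 27
f 25 27 26
f 26 27 28
f 26 28 14
f 27 11 29
f 27 29 28
f 28 29 30
f 28 30 14
f 29 11 31
f 29 31 30
f 30 31 32
f 30 32 14
f 31 11 33
f 31 33 32
f 32 33 34
f 32 34 14
f 33 11 35
f 33 35 34
f 34 35 36
f 34 36 14
f 35 11 37
f 35 37 36
f 36 37 38
f 36 38 14
f 37 11 39
f 37 39 38
f 38 39 40
f 38 40 14
f 39 11 12
f 39 12 40
f 40 12 13
f 40 13 14
f 41 52 46
f 41 46 42
f 41 42 48
f 41 48 51
f 41 51 52
f 42 46 50
f 46 52 45
f 52 51 43
f 51 48 47
f 48 42 49
f 44 50 45
f 44 45 43
f 44 43 47
f 44 47 49
f 44 49 50
f 45 50 46
f 43 45 52
f 47 43 51
f 49 47 48
f 50 49 42
f 54 53 56
f 54 56 55
f 56 53 57
f 56 57 55
f 57 53 58
f 57 58 55
f 58 53 59
f 58 59 55
f 59 53 60
f 59 60 55
f 60 53 61
f 60 61 55
f 61 53 62
f 61 62 55
f 62 53 63
f 62 63 55
f 63 53 64
f 63 64 55
f 64 53 54
f 64 54 55
f 66 65 68
f 66 68 67
f 68 65 69
f 68 69 67
f 69 65 70
f 69 70 67
f 70 65 71
f 70 71 67
f 71 65 72
f 71 72 67
f 72 65 73
f 72 73 67
f 73 65 74
f 73 74 67
f 74 65 66
f 74 66 67

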